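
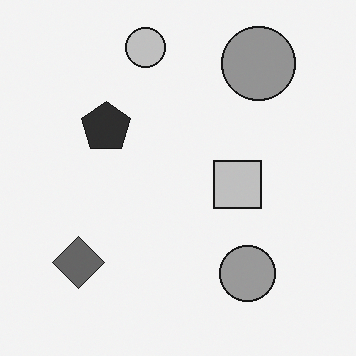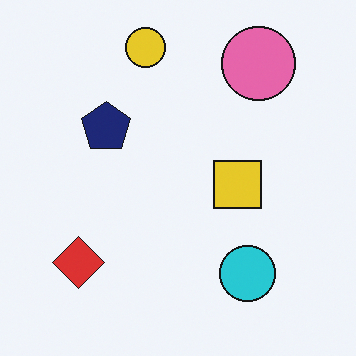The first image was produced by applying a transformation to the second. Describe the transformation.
The transformation is: converted to grayscale.

All color is removed — every shape is now a shade of grey.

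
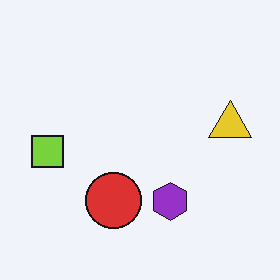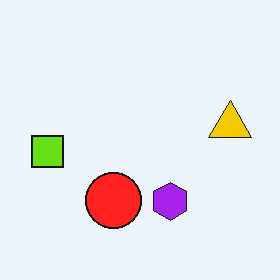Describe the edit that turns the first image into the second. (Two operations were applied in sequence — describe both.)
The transformation is: slightly oversaturated, then JPEG-compressed with visible artifacts.

All colors are more vivid — a global saturation change. Blocky 8×8 compression artifacts appear around shape edges and the flat background shows ringing — characteristic JPEG degradation.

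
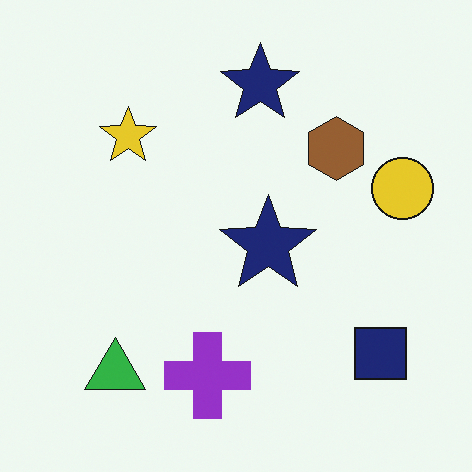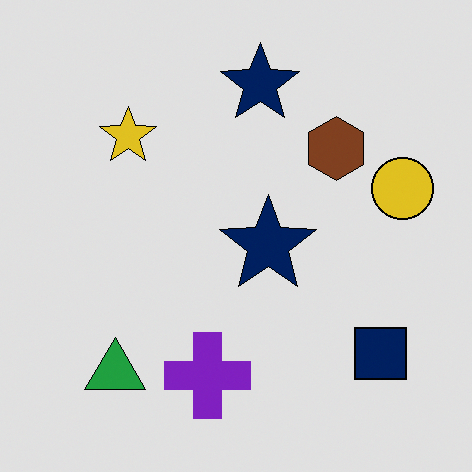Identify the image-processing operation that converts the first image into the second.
The transformation is: posterized to a reduced palette.

Each flat color has snapped to a coarser quantized level — most visibly, the near-white background has dropped to a flat grey.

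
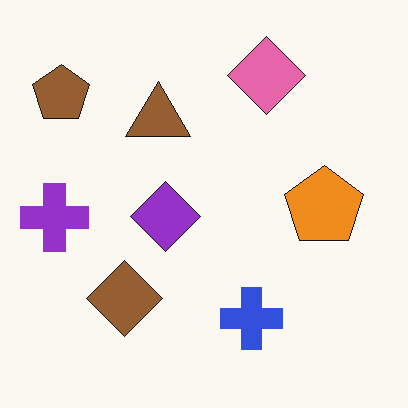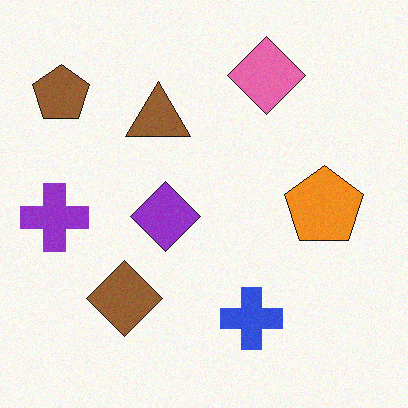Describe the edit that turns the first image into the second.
The image was degraded with a light layer of grain.

Random speckle covers the whole image, including the flat background.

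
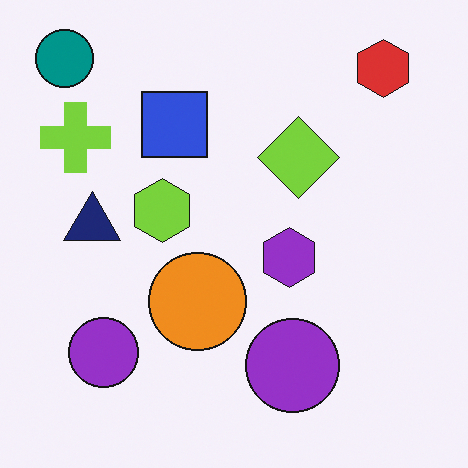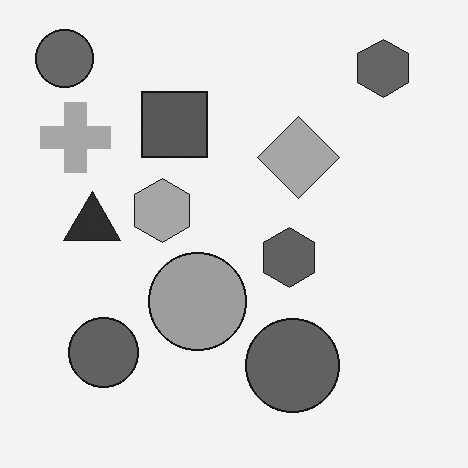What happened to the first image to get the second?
This is the original image converted to grayscale.

All color is removed — every shape is now a shade of grey.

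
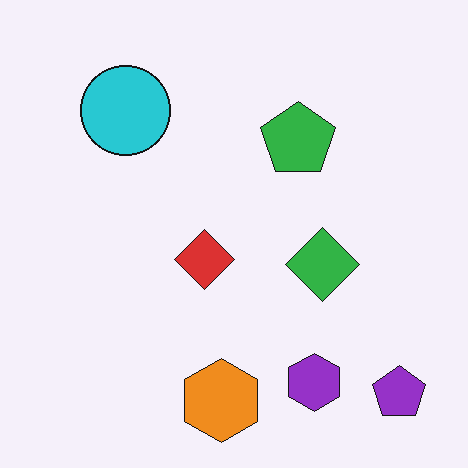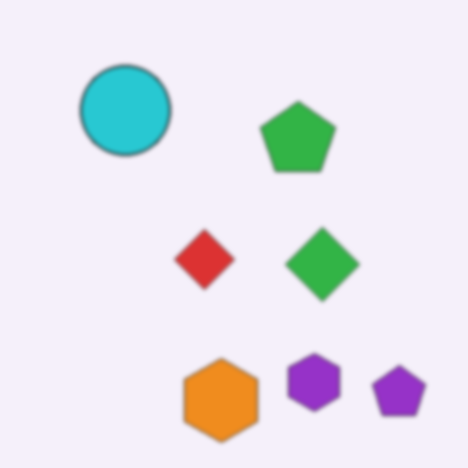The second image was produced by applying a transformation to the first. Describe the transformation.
The transformation is: given a subtle gaussian blur.

Shape edges and outlines are uniformly softened across the whole image.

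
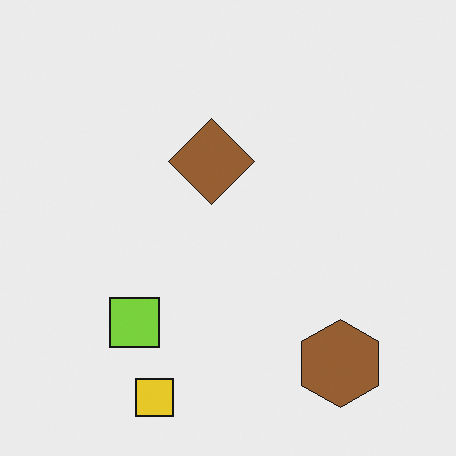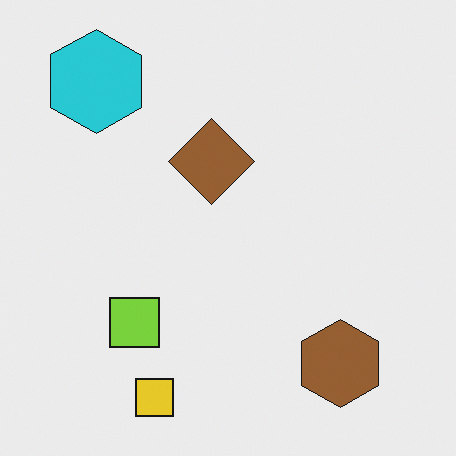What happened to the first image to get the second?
This is the original image overlaid with an additional cyan hexagon.

A cyan hexagon appears in the second image that is absent from the first.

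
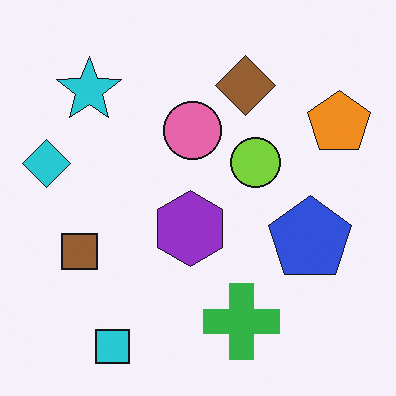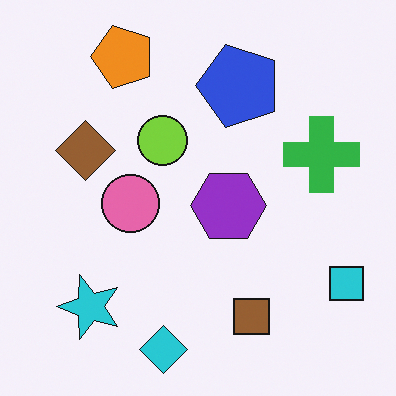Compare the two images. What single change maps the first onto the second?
The transformation is: rotated 90° counter-clockwise.

The cyan square sits in the bottom-left of the first image and the bottom-right of the second — consistent with a whole-image 90° counter-clockwise rotation.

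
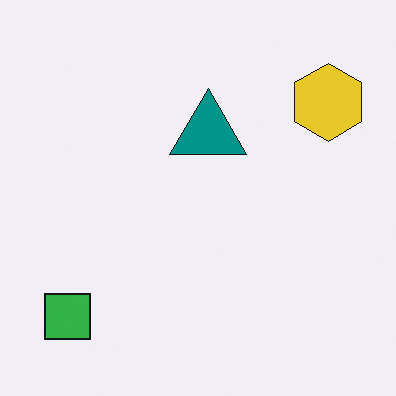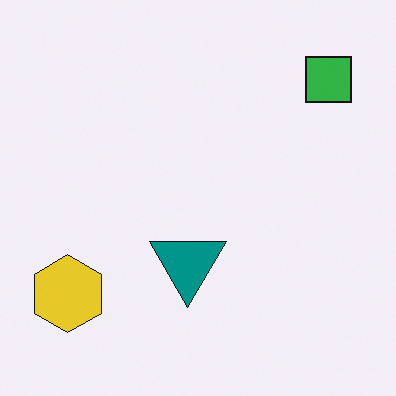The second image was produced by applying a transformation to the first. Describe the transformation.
It was rotated 180°.

The green square sits in the bottom-left of the first image and the top-right of the second — consistent with a whole-image 180° rotation.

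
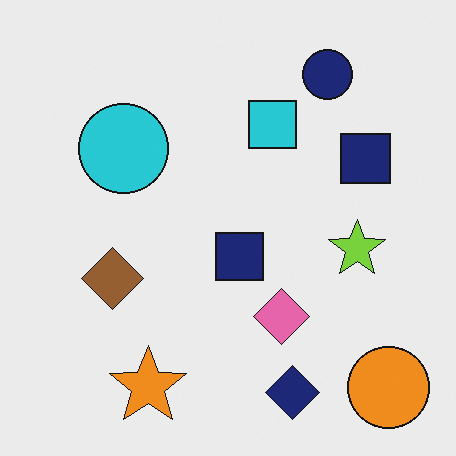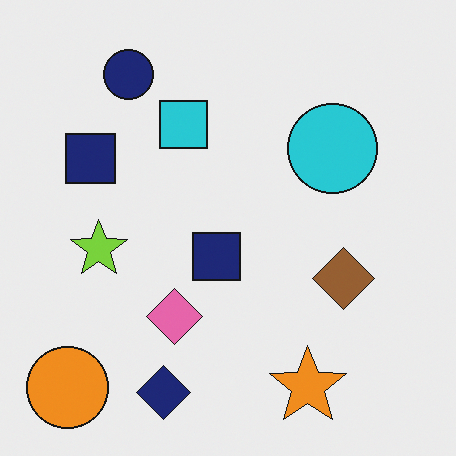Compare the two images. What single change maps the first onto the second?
The transformation is: flipped horizontally (left ↔ right).

The orange circle is in the bottom-right of the first image and the bottom-left of the second — shapes on opposite sides of the vertical midline have swapped in a mirror flip.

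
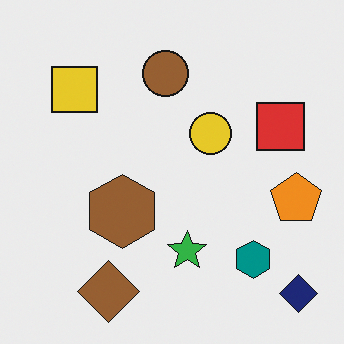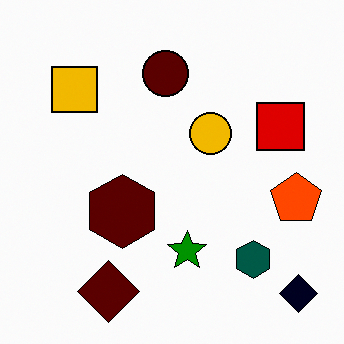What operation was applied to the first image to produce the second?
The second image is the first boosted in contrast.

Tones are pushed away from mid-grey across the whole image — a global contrast change.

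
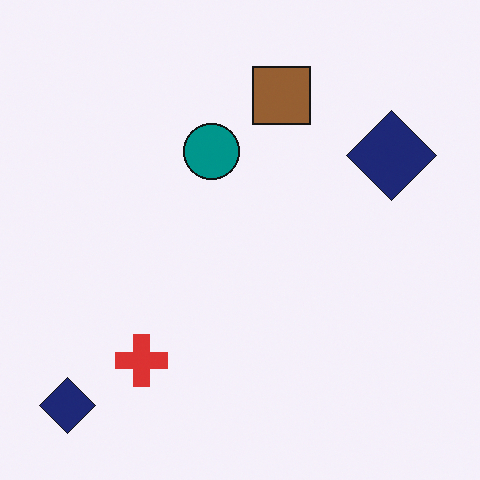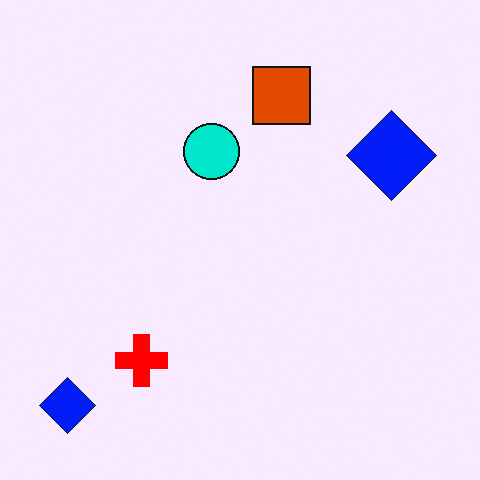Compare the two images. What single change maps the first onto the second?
Made much more vivid (saturation change).

All colors are more vivid — a global saturation change.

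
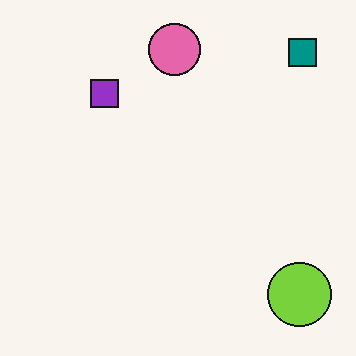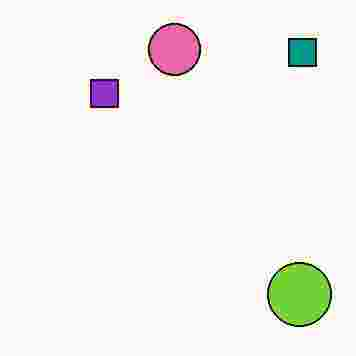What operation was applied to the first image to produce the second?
The image was degraded with heavy JPEG compression.

Blocky 8×8 compression artifacts appear around shape edges and the flat background shows ringing — characteristic JPEG degradation.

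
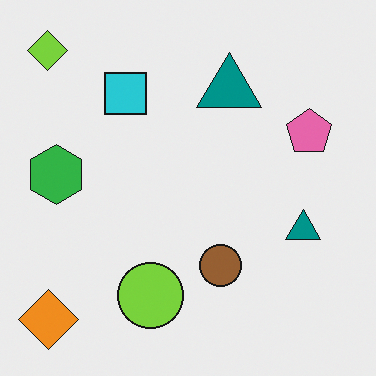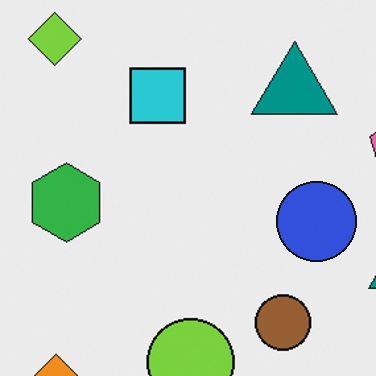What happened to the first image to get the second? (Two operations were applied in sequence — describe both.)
It was cropped slightly and scaled back up, then overlaid with an additional blue circle.

The visible shapes are larger and the field of view is narrower; shapes near the original edges may be partly or wholly outside the frame — a crop-and-rescale. A blue circle appears in the second image that is absent from the first.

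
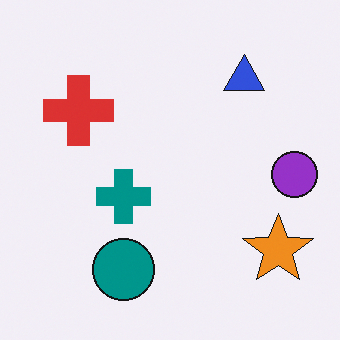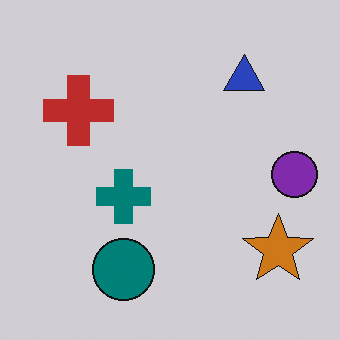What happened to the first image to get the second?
This is the original image slightly darkened.

Every pixel — background and shapes alike — is uniformly darkened.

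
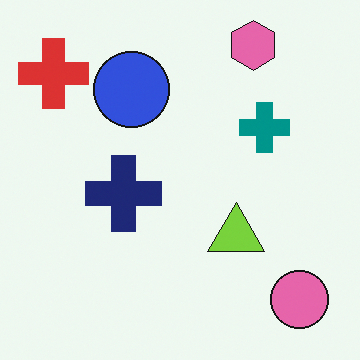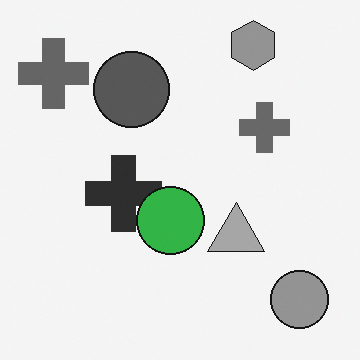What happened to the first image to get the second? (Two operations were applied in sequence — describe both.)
This is the original image converted to grayscale, then overlaid with an additional green circle.

All color is removed — every shape is now a shade of grey. A green circle appears in the second image that is absent from the first.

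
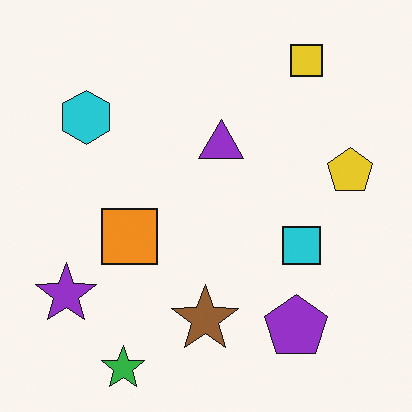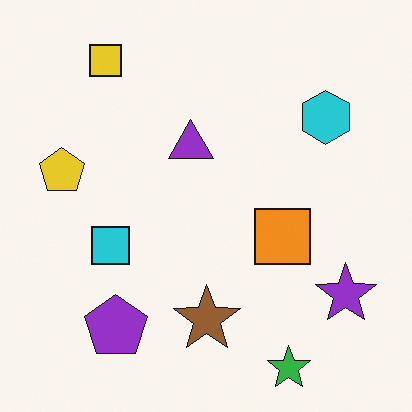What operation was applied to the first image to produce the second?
Flipped horizontally (left ↔ right).

The yellow pentagon is in the right of the first image and the left of the second — shapes on opposite sides of the vertical midline have swapped in a mirror flip.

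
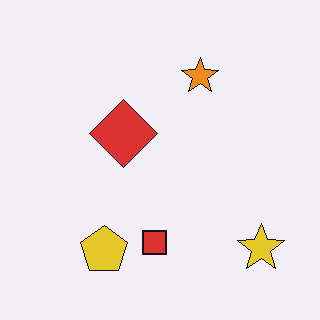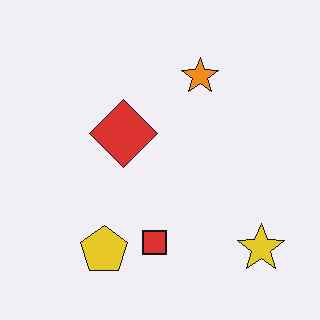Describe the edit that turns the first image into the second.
The image was JPEG-compressed with visible artifacts.

Blocky 8×8 compression artifacts appear around shape edges and the flat background shows ringing — characteristic JPEG degradation.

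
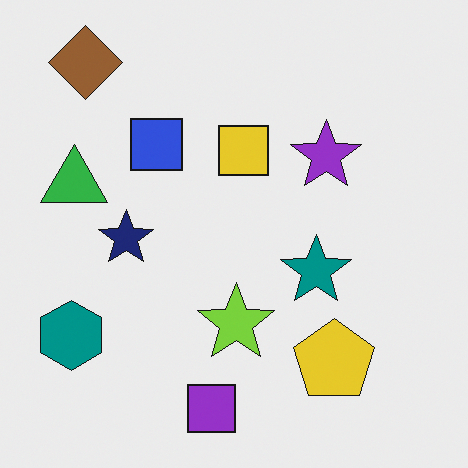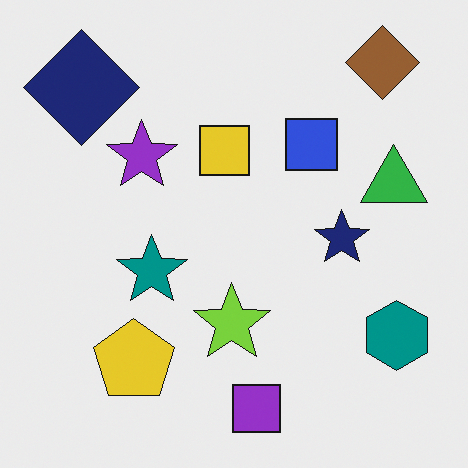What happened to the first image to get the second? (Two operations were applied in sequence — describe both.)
The transformation is: flipped horizontally (left ↔ right), then overlaid with an additional navy diamond.

The teal hexagon is in the bottom-left of the first image and the bottom-right of the second — shapes on opposite sides of the vertical midline have swapped in a mirror flip. A navy diamond appears in the second image that is absent from the first.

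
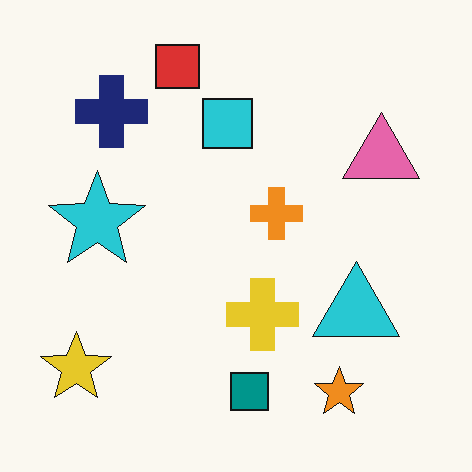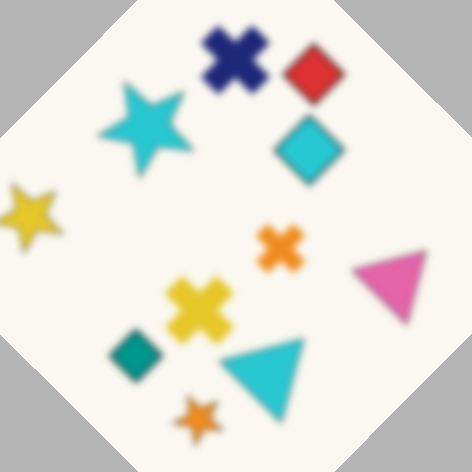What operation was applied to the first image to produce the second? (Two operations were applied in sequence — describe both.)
It was moderately blurred, then rotated clockwise by a large amount — several tens of degrees.

Shape edges and outlines are uniformly softened across the whole image. Every shape is tilted by the same angle and the image corners show triangular fill wedges — a whole-image rotation by a non-right angle.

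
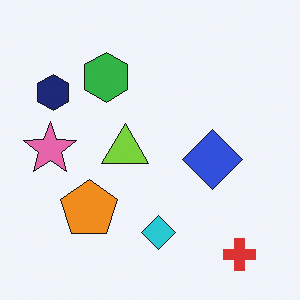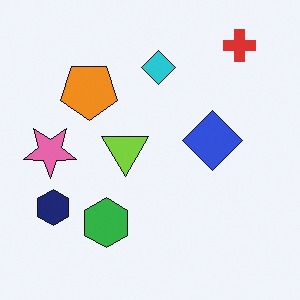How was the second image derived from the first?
This is the original image flipped vertically (top ↔ bottom).

The red cross is in the bottom-right of the first image and the top-right of the second — shapes on opposite sides of the horizontal midline have swapped in a mirror flip.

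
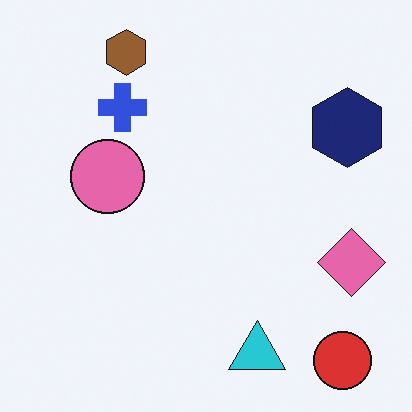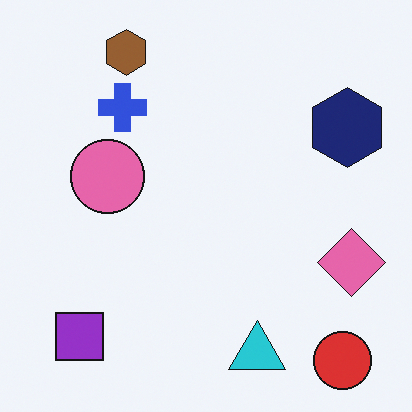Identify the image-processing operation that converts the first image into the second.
The transformation is: overlaid with an additional purple square.

A purple square appears in the second image that is absent from the first.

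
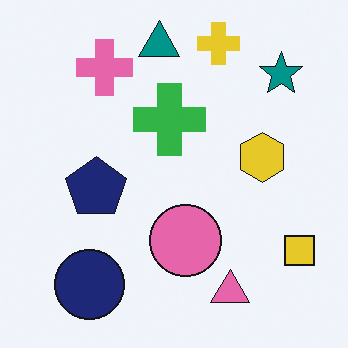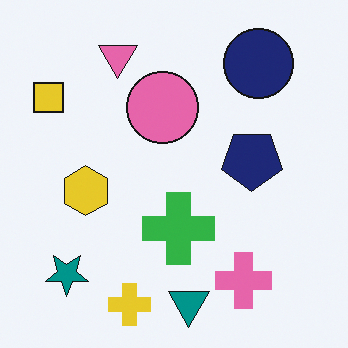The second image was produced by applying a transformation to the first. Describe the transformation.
The second image is the first rotated 180°.

The teal star sits in the top-right of the first image and the bottom-left of the second — consistent with a whole-image 180° rotation.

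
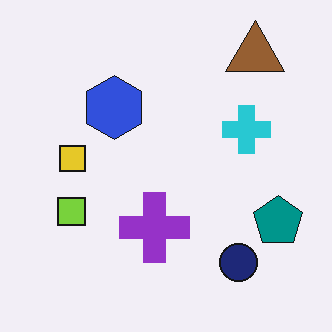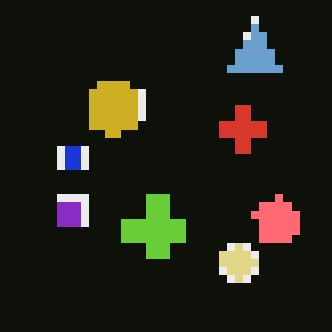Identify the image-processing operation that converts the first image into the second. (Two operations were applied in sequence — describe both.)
The second image is the first color-inverted (negative), then moderately pixelated.

The light background has become dark and every shape's color is its complement — a photographic negative. Shapes are reduced to large square blocks; fine edges and outlines are lost — a downscale-then-upscale (mosaic) effect.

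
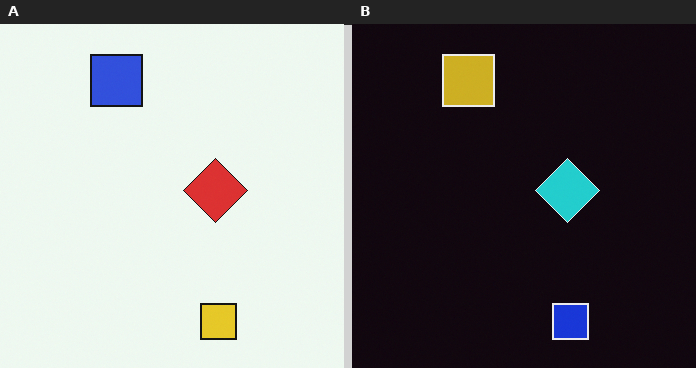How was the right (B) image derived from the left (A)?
It was color-inverted (negative).

The light background has become dark and every shape's color is its complement — a photographic negative.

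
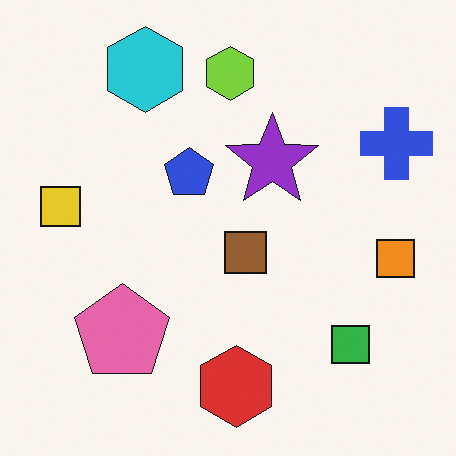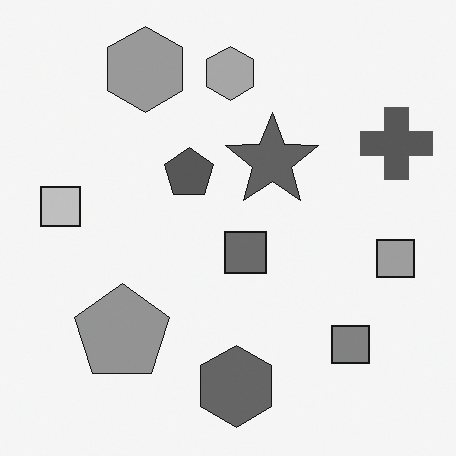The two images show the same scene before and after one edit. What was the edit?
Converted to grayscale.

All color is removed — every shape is now a shade of grey.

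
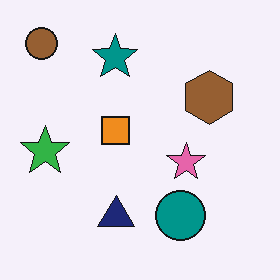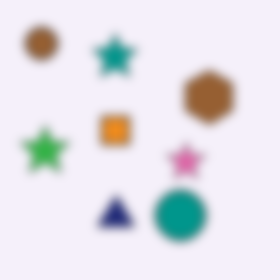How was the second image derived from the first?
It was strongly gaussian-blurred.

Shape edges and outlines are uniformly softened across the whole image.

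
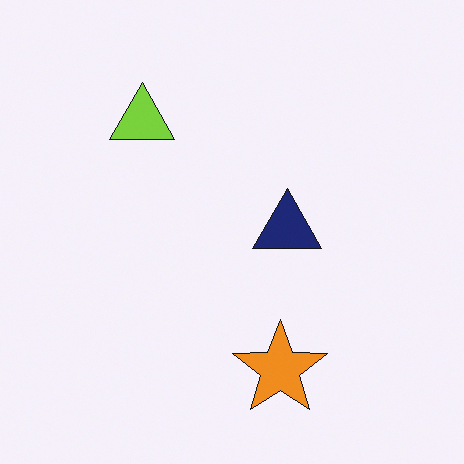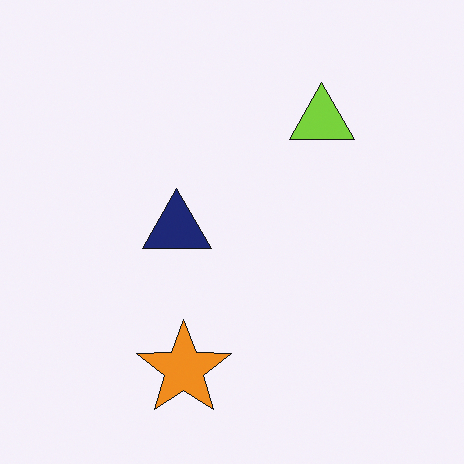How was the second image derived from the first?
The image was flipped horizontally (left ↔ right).

The lime triangle is in the top-left of the first image and the top-right of the second — shapes on opposite sides of the vertical midline have swapped in a mirror flip.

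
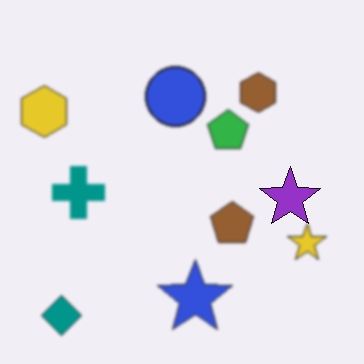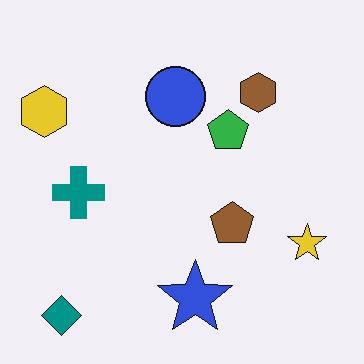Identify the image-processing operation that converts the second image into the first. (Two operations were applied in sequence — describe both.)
The first image is the second slightly softened, then overlaid with an additional purple star.

Shape edges and outlines are uniformly softened across the whole image. A purple star appears in the first image that is absent from the second.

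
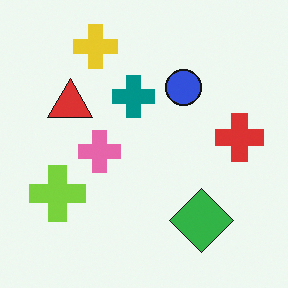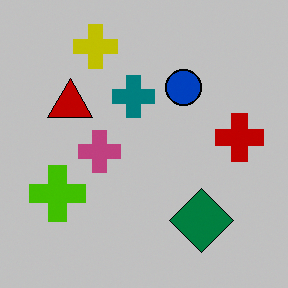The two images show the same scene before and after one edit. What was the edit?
Aggressively posterized.

Each flat color has snapped to a coarser quantized level — most visibly, the near-white background has dropped to a flat grey.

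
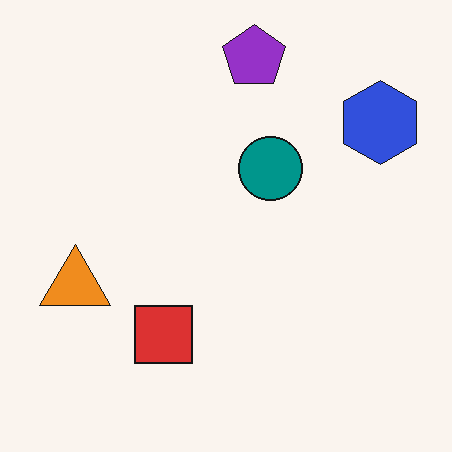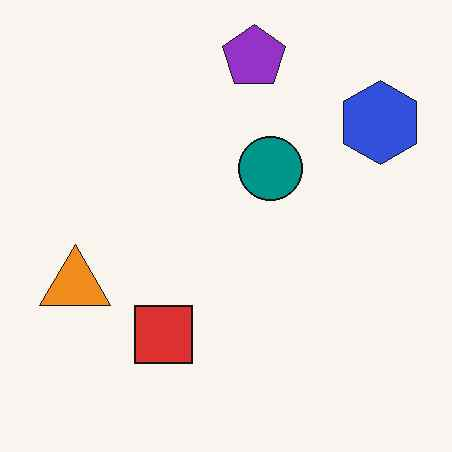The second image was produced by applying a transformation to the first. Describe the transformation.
It was JPEG-compressed with visible artifacts.

Blocky 8×8 compression artifacts appear around shape edges and the flat background shows ringing — characteristic JPEG degradation.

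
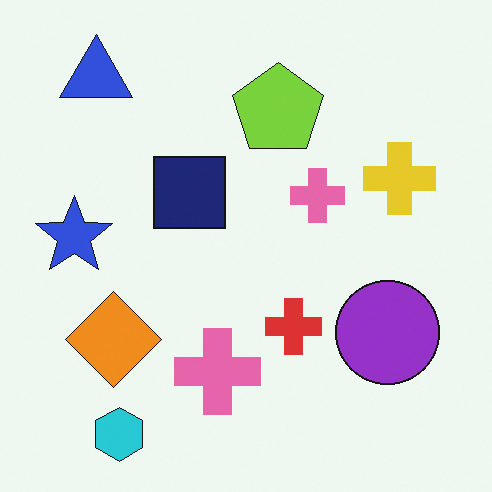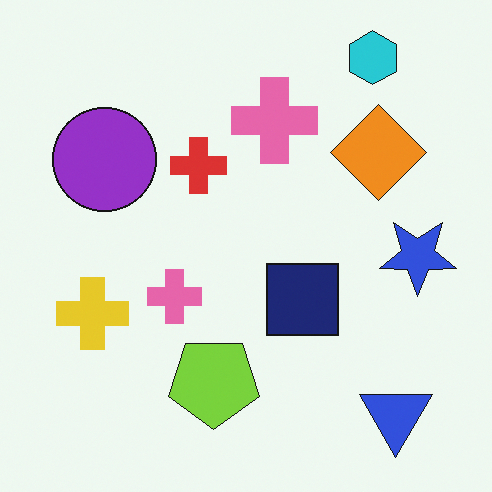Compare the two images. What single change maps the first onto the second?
Rotated 180°.

The cyan hexagon sits in the bottom-left of the first image and the top-right of the second — consistent with a whole-image 180° rotation.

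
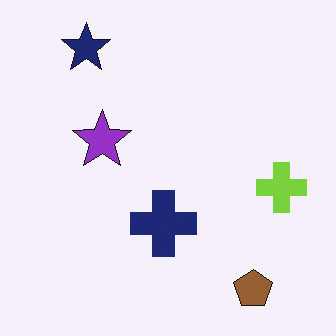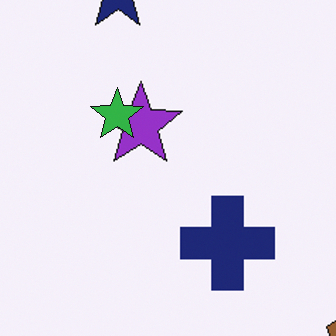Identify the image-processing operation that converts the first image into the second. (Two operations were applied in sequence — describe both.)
Cropped slightly and scaled back up, then overlaid with an additional green star.

The visible shapes are larger and the field of view is narrower; shapes near the original edges may be partly or wholly outside the frame — a crop-and-rescale. A green star appears in the second image that is absent from the first.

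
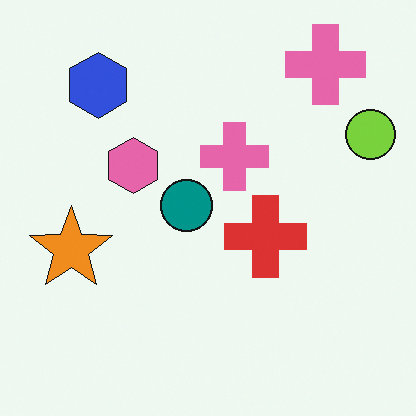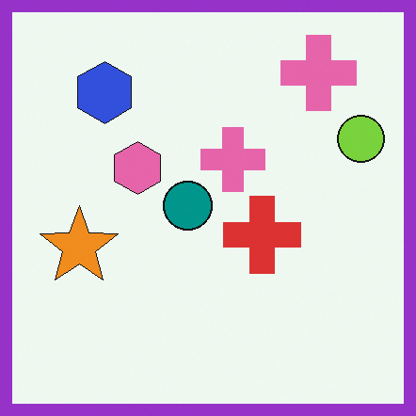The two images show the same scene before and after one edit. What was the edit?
The transformation is: framed with a purple border.

A solid purple frame runs around the edge of the second image, with the content slightly shrunk inside it.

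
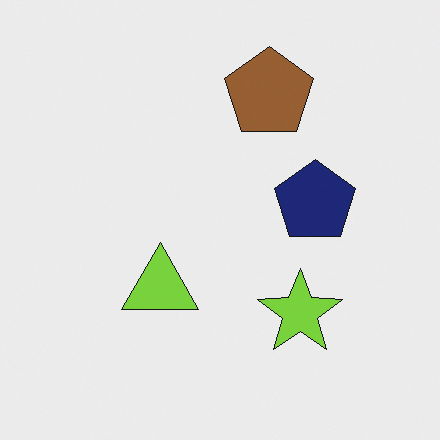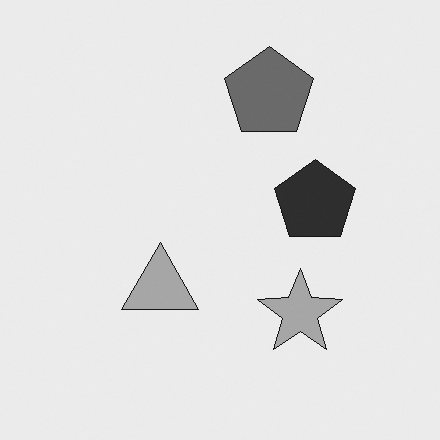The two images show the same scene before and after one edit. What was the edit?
The second image is the first converted to grayscale.

All color is removed — every shape is now a shade of grey.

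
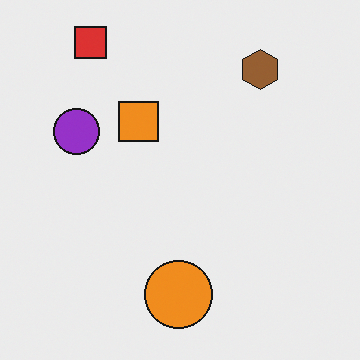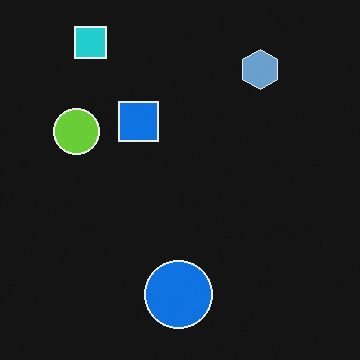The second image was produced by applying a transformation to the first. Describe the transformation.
This is the original image color-inverted (negative).

The light background has become dark and every shape's color is its complement — a photographic negative.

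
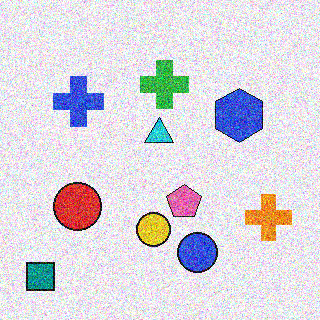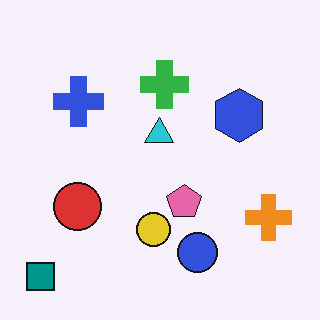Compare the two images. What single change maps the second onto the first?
This is the original image degraded with strong gaussian noise.

Random speckle covers the whole image, including the flat background.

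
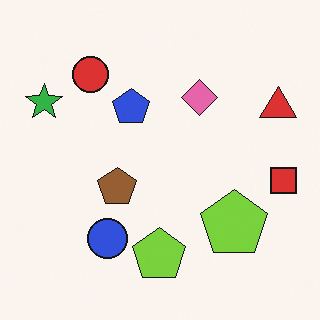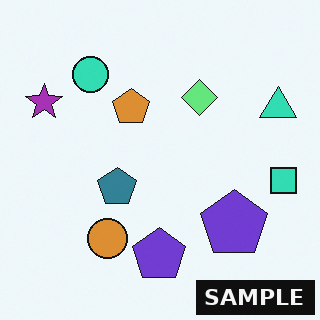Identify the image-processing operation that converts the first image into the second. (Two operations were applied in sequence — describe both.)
The second image is the first hue-shifted through roughly half the color wheel, then watermarked with the text "SAMPLE" in the lower-right corner.

Every shape's color has rotated by the same amount around the hue wheel — a uniform hue shift. A dark label reading "SAMPLE" appears in the lower-right corner.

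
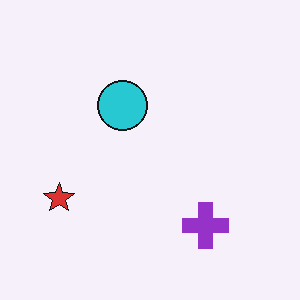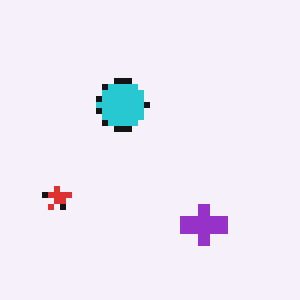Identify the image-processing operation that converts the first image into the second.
This is the original image moderately pixelated.

Shapes are reduced to large square blocks; fine edges and outlines are lost — a downscale-then-upscale (mosaic) effect.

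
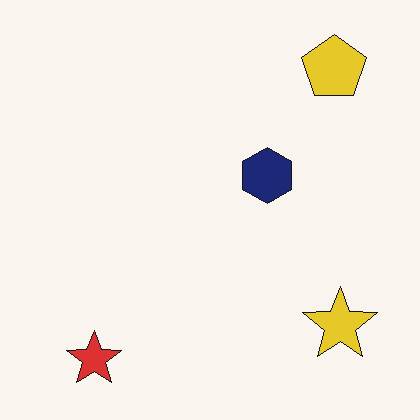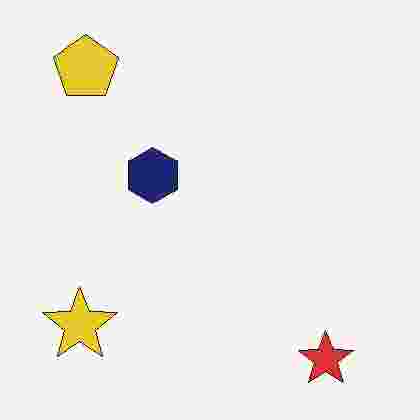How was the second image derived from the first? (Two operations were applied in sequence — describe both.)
The transformation is: degraded with heavy JPEG compression, then flipped horizontally (left ↔ right).

Blocky 8×8 compression artifacts appear around shape edges and the flat background shows ringing — characteristic JPEG degradation. The yellow star is in the bottom-right of the first image and the bottom-left of the second — shapes on opposite sides of the vertical midline have swapped in a mirror flip.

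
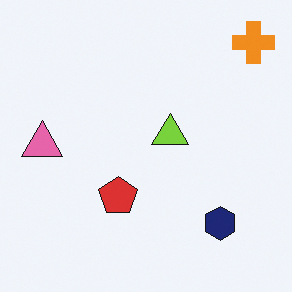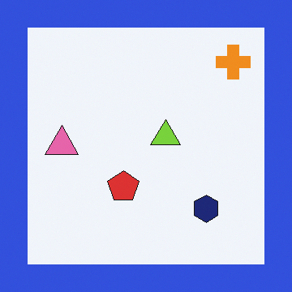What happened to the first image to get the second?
It was framed with a blue border.

A solid blue frame runs around the edge of the second image, with the content slightly shrunk inside it.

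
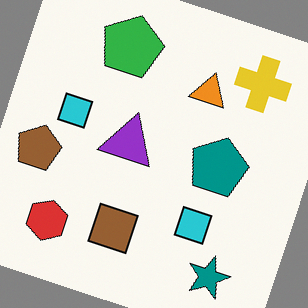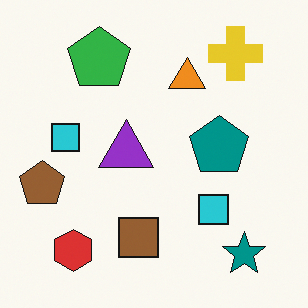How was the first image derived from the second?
Rotated clockwise by a moderate amount.

Every shape is tilted by the same angle and the image corners show triangular fill wedges — a whole-image rotation by a non-right angle.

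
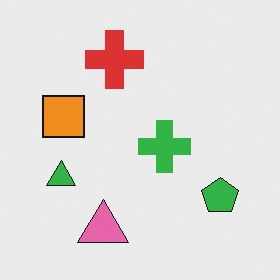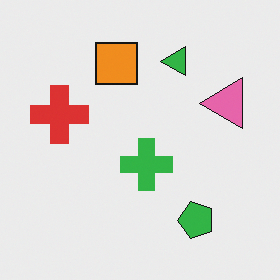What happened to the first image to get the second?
It was transposed (reflected across the top-left ↔ bottom-right diagonal).

Shapes have swapped their row and column positions — what was in the top-right is now in the bottom-left — a diagonal reflection.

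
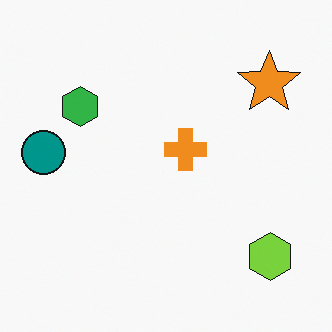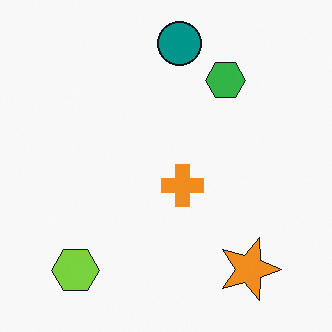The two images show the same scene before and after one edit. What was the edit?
This is the original image rotated 90° clockwise.

The lime hexagon sits in the bottom-right of the first image and the bottom-left of the second — consistent with a whole-image 90° clockwise rotation.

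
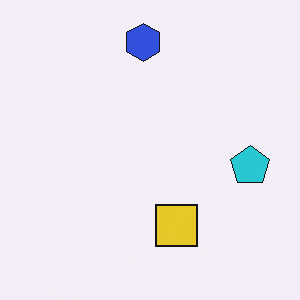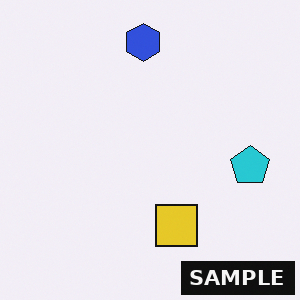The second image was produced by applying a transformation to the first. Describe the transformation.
It was watermarked with the text "SAMPLE" in the lower-right corner.

A dark label reading "SAMPLE" appears in the lower-right corner.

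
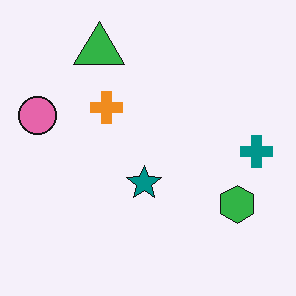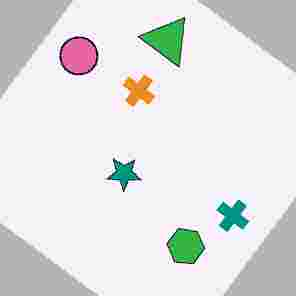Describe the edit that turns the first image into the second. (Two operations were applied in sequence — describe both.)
The transformation is: rotated clockwise by a large amount — several tens of degrees, then heavily JPEG-compressed with obvious blocking artifacts.

Every shape is tilted by the same angle and the image corners show triangular fill wedges — a whole-image rotation by a non-right angle. Blocky 8×8 compression artifacts appear around shape edges and the flat background shows ringing — characteristic JPEG degradation.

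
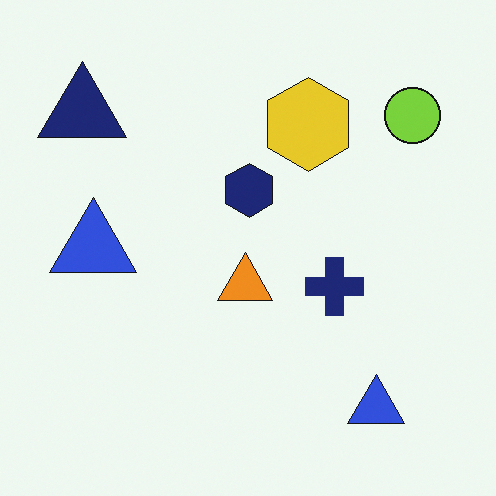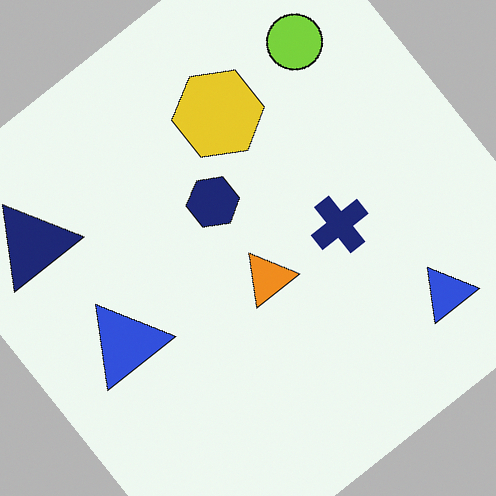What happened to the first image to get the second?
The transformation is: rotated counter-clockwise by a large amount — several tens of degrees.

Every shape is tilted by the same angle and the image corners show triangular fill wedges — a whole-image rotation by a non-right angle.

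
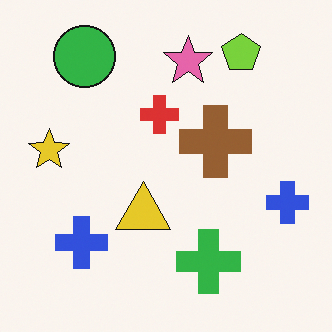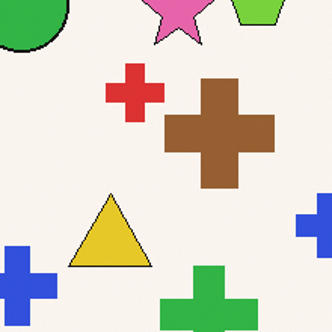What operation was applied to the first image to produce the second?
Cropped to a modestly smaller region and rescaled.

The visible shapes are larger and the field of view is narrower; shapes near the original edges may be partly or wholly outside the frame — a crop-and-rescale.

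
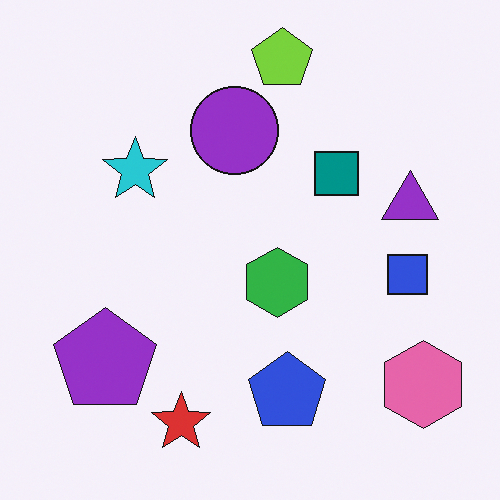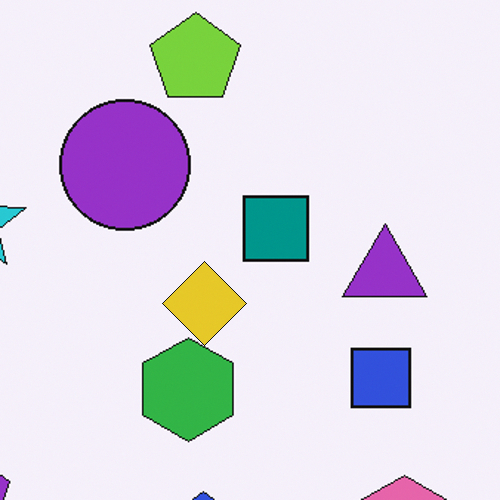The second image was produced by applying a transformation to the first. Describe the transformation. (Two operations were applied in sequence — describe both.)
This is the original image cropped to a modestly smaller region and rescaled, then overlaid with an additional yellow diamond.

The visible shapes are larger and the field of view is narrower; shapes near the original edges may be partly or wholly outside the frame — a crop-and-rescale. A yellow diamond appears in the second image that is absent from the first.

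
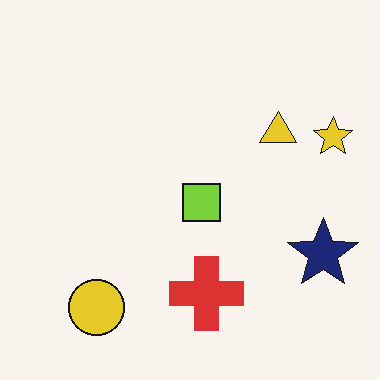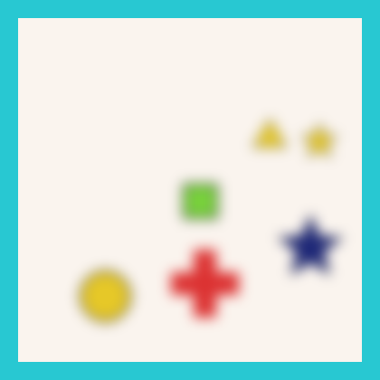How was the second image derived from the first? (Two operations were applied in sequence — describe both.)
Heavily blurred, then framed with a cyan border.

Shape edges and outlines are uniformly softened across the whole image. A solid cyan frame runs around the edge of the second image, with the content slightly shrunk inside it.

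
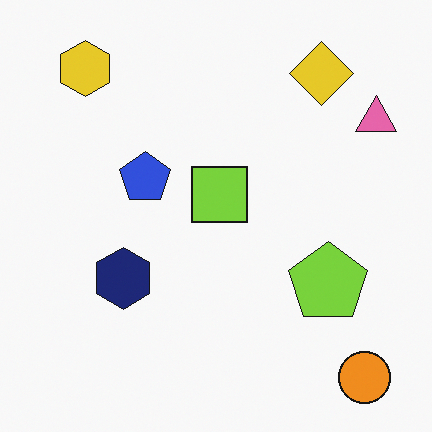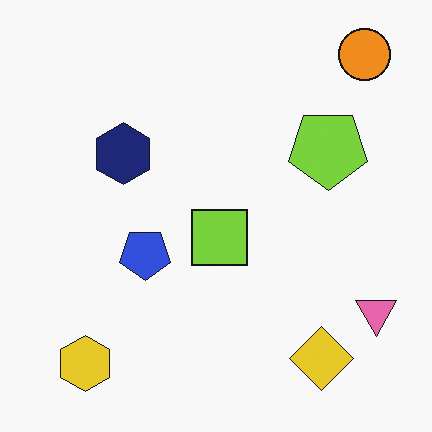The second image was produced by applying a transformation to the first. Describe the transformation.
Flipped vertically (top ↔ bottom).

The orange circle is in the bottom-right of the first image and the top-right of the second — shapes on opposite sides of the horizontal midline have swapped in a mirror flip.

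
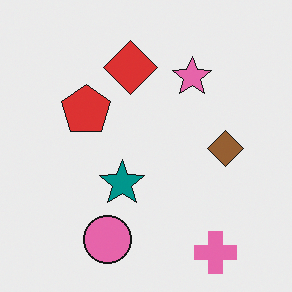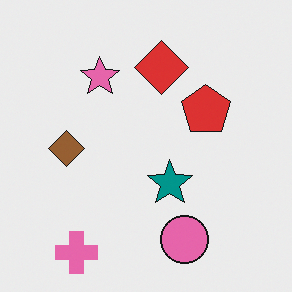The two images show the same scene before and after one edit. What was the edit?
The image was flipped horizontally (left ↔ right).

The brown diamond is in the right of the first image and the left of the second — shapes on opposite sides of the vertical midline have swapped in a mirror flip.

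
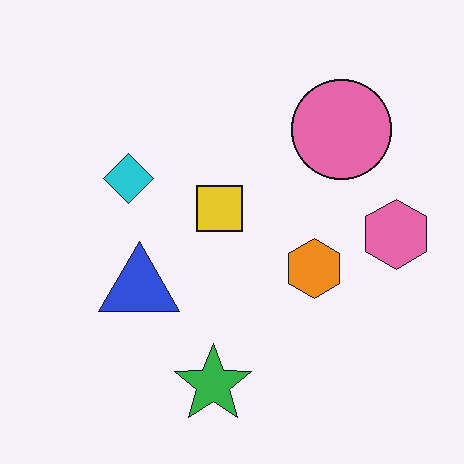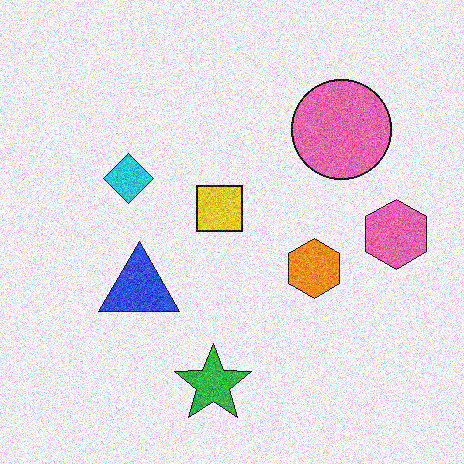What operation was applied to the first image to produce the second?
This is the original image degraded with strong gaussian noise.

Random speckle covers the whole image, including the flat background.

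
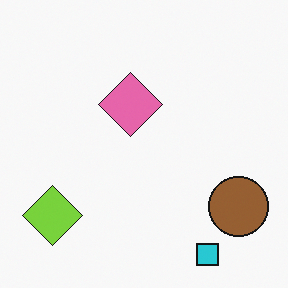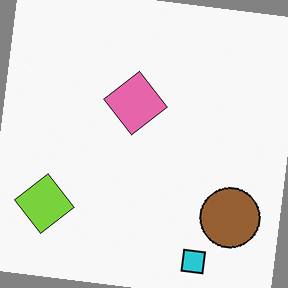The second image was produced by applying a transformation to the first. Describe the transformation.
The transformation is: rotated clockwise by a few degrees.

Every shape is tilted by the same angle and the image corners show triangular fill wedges — a whole-image rotation by a non-right angle.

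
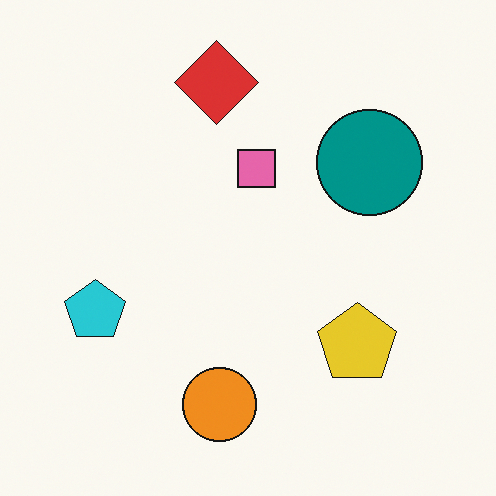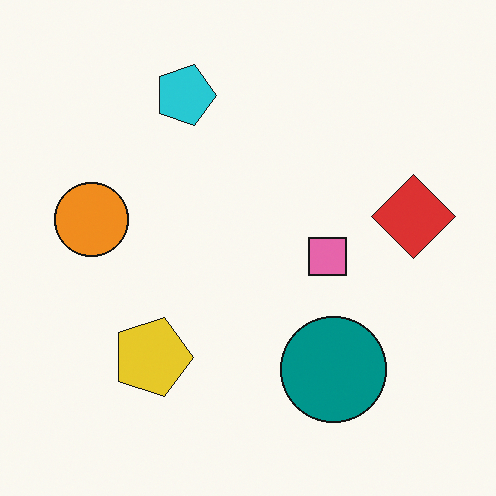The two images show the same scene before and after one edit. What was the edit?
It was rotated 90° clockwise.

The red diamond sits in the top of the first image and the right of the second — consistent with a whole-image 90° clockwise rotation.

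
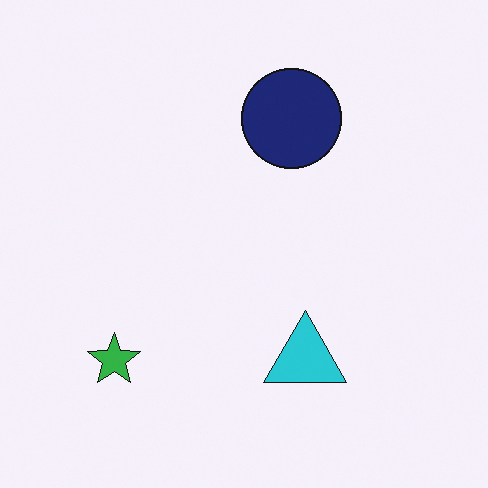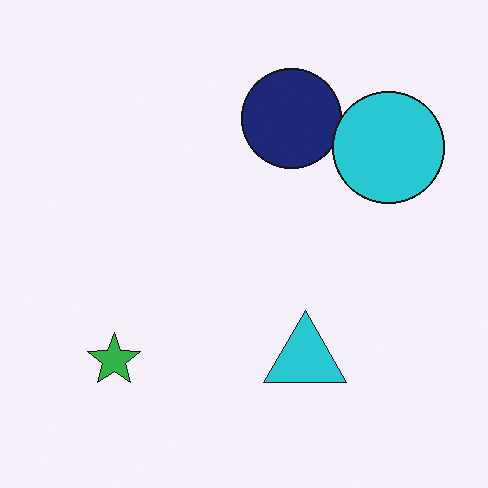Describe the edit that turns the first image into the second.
This is the original image overlaid with an additional cyan circle.

A cyan circle appears in the second image that is absent from the first.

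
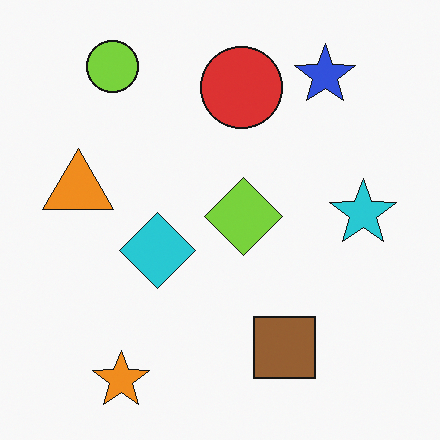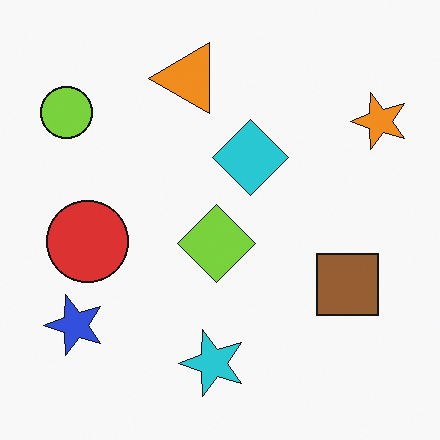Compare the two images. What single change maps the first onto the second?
This is the original image transposed (reflected across the top-left ↔ bottom-right diagonal).

Shapes have swapped their row and column positions — what was in the top-right is now in the bottom-left — a diagonal reflection.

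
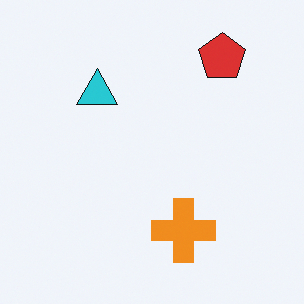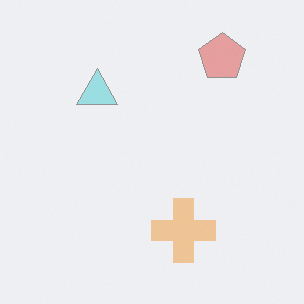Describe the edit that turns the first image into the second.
It was washed out (contrast reduced).

Tones are pushed toward mid-grey across the whole image — a global contrast change.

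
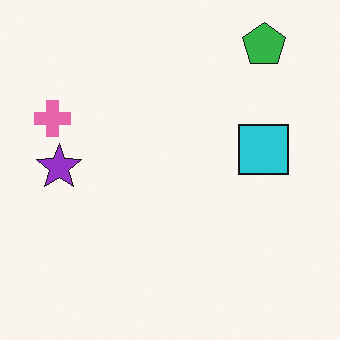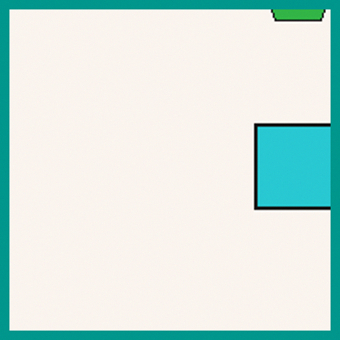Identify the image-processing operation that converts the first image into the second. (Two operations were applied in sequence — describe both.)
The image was cropped to a noticeably smaller region and rescaled, then framed with a teal border.

The visible shapes are larger and the field of view is narrower; shapes near the original edges may be partly or wholly outside the frame — a crop-and-rescale. A solid teal frame runs around the edge of the second image, with the content slightly shrunk inside it.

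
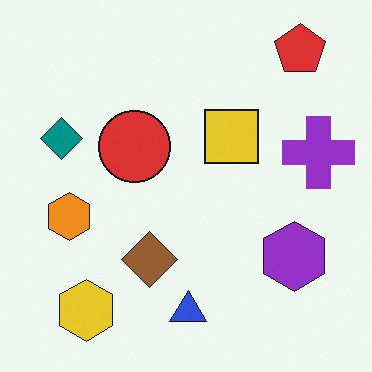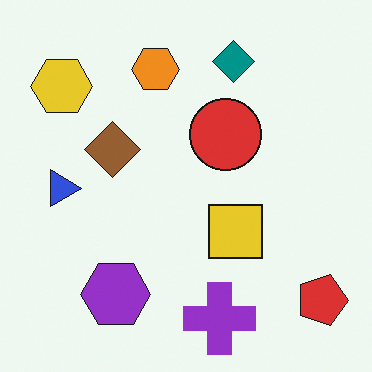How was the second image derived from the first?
The transformation is: rotated 90° clockwise.

The red pentagon sits in the top-right of the first image and the bottom-right of the second — consistent with a whole-image 90° clockwise rotation.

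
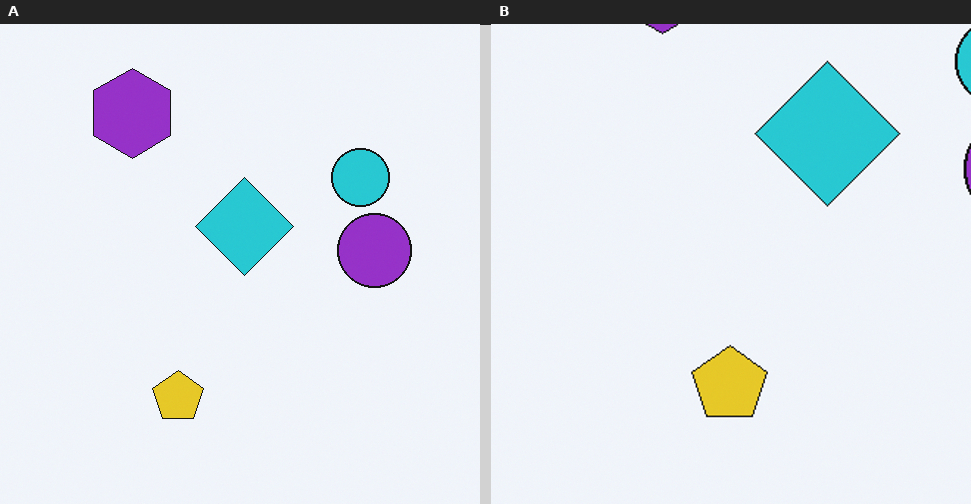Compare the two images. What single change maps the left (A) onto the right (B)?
It was cropped to a modestly smaller region and rescaled.

The visible shapes are larger and the field of view is narrower; shapes near the original edges may be partly or wholly outside the frame — a crop-and-rescale.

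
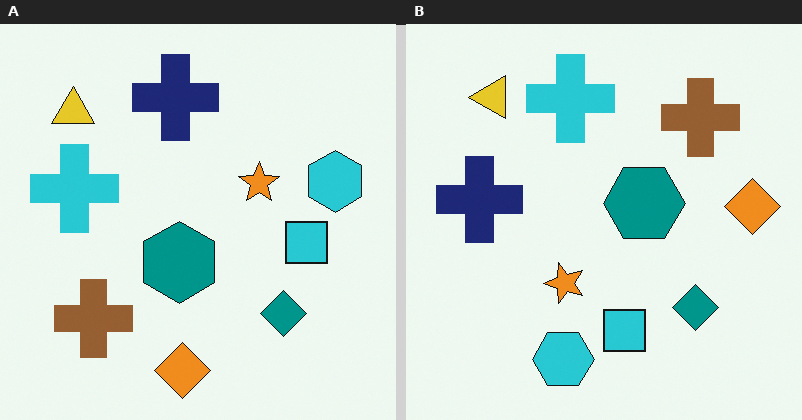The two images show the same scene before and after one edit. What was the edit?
Transposed (reflected across the top-left ↔ bottom-right diagonal).

Shapes have swapped their row and column positions — what was in the top-right is now in the bottom-left — a diagonal reflection.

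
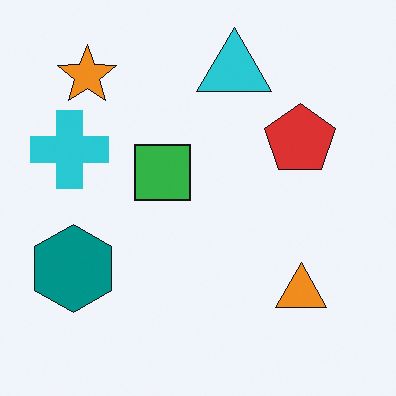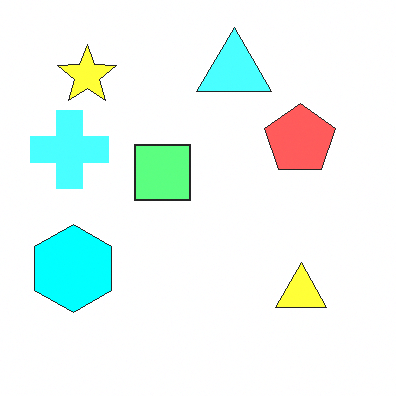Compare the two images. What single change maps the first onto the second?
Brightened a lot.

Every pixel — background and shapes alike — is uniformly brightened.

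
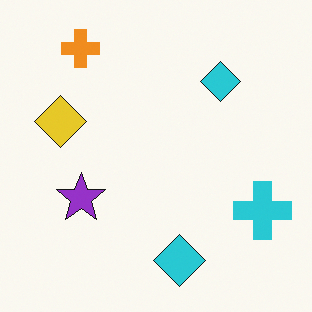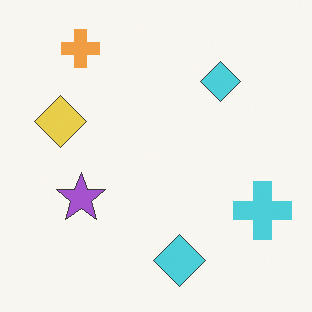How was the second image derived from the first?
This is the original image given slightly reduced contrast.

Tones are pushed toward mid-grey across the whole image — a global contrast change.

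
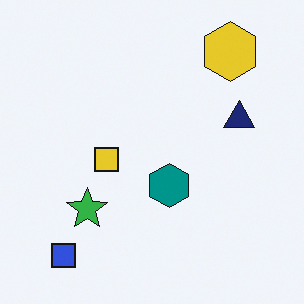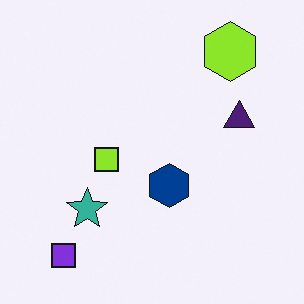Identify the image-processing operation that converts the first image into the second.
This is the original image hue-shifted slightly.

Every shape's color has rotated by the same amount around the hue wheel — a uniform hue shift.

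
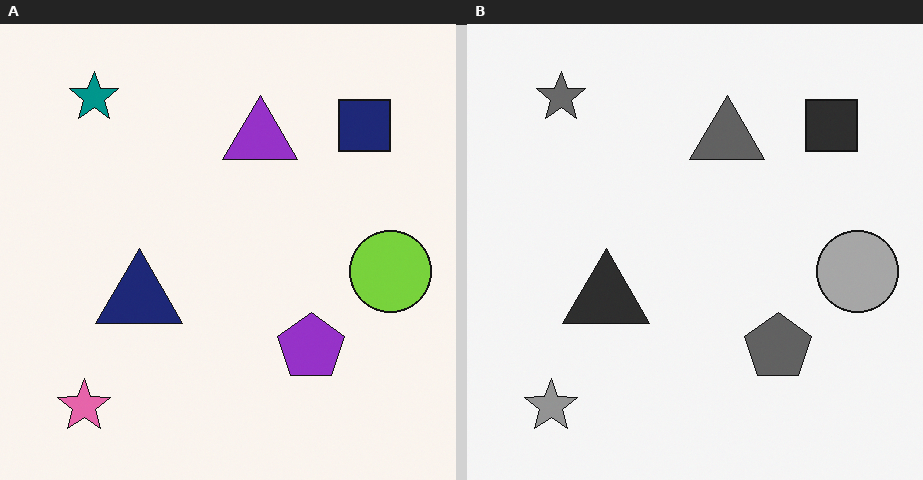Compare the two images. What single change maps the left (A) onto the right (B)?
The transformation is: converted to grayscale.

All color is removed — every shape is now a shade of grey.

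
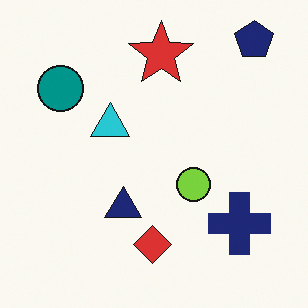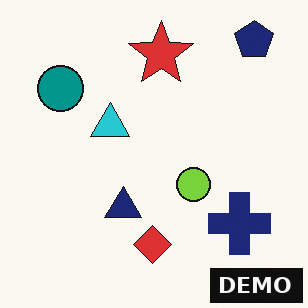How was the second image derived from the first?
It was watermarked with the text "DEMO" in the lower-right corner.

A dark label reading "DEMO" appears in the lower-right corner.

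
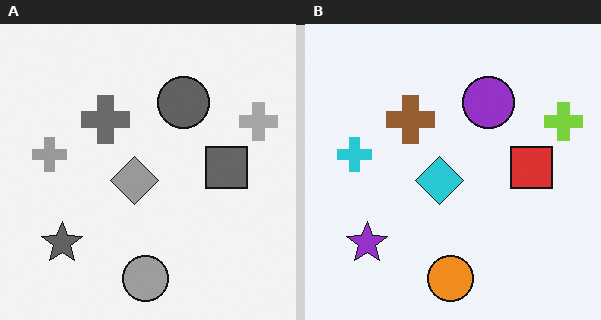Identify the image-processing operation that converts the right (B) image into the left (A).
The image was converted to grayscale.

All color is removed — every shape is now a shade of grey.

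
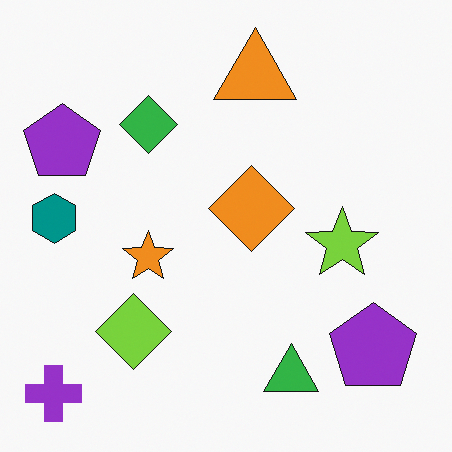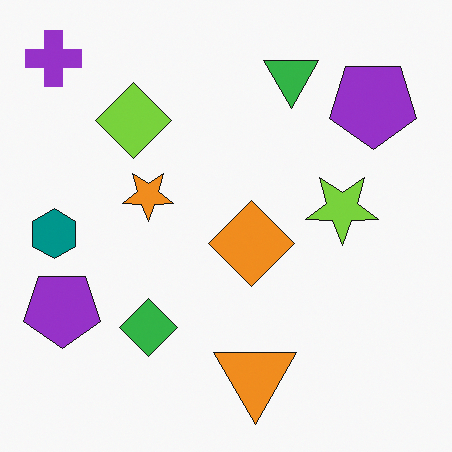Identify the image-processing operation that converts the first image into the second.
It was flipped vertically (top ↔ bottom).

The purple cross is in the bottom-left of the first image and the top-left of the second — shapes on opposite sides of the horizontal midline have swapped in a mirror flip.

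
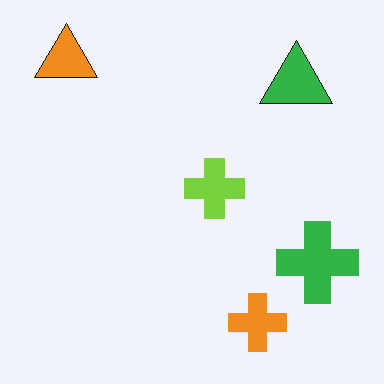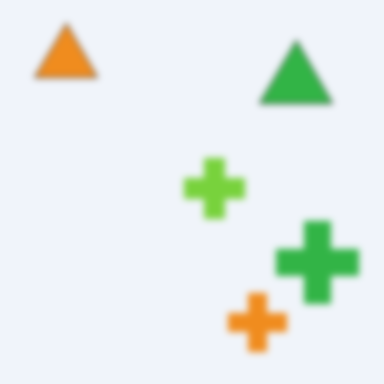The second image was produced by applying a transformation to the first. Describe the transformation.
This is the original image moderately blurred.

Shape edges and outlines are uniformly softened across the whole image.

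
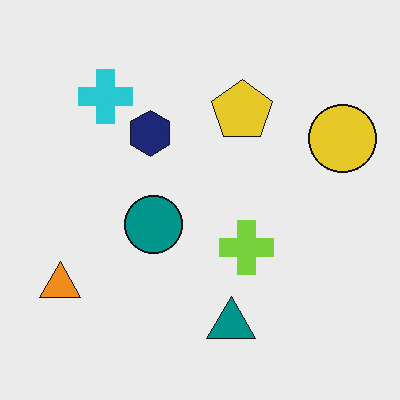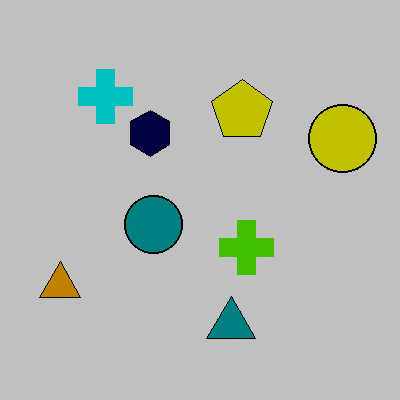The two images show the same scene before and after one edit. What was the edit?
It was heavily posterized to just a handful of flat colors.

Each flat color has snapped to a coarser quantized level — most visibly, the near-white background has dropped to a flat grey.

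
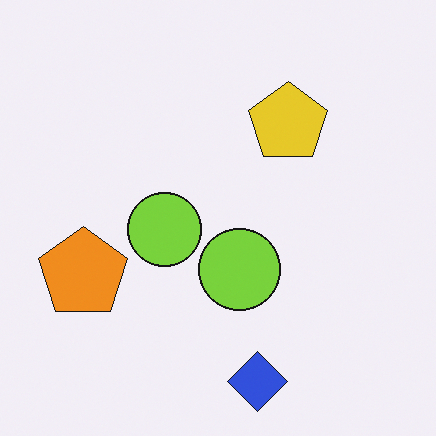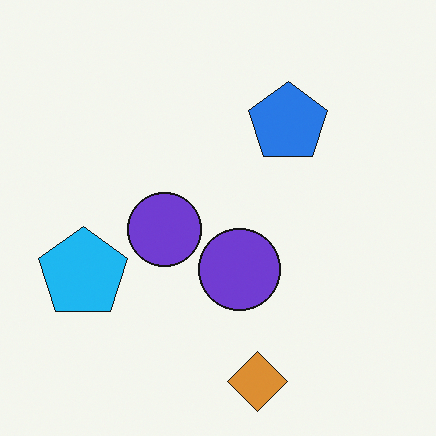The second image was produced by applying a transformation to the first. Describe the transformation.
The second image is the first hue-shifted by a large amount.

Every shape's color has rotated by the same amount around the hue wheel — a uniform hue shift.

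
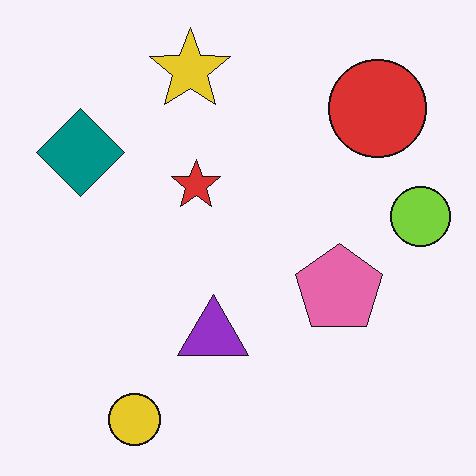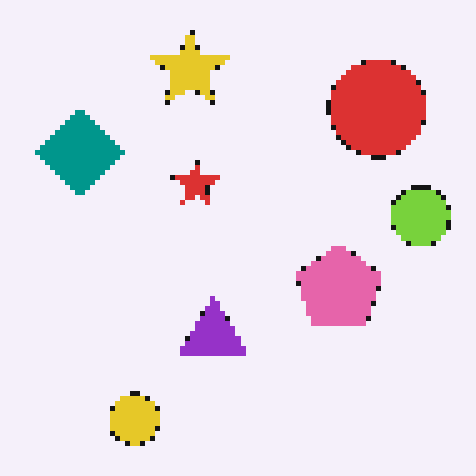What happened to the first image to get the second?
The second image is the first lightly pixelated (a mild mosaic effect).

Shapes are reduced to large square blocks; fine edges and outlines are lost — a downscale-then-upscale (mosaic) effect.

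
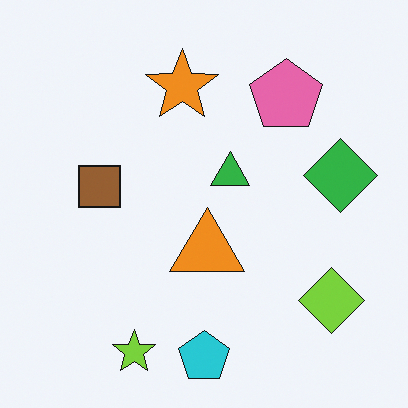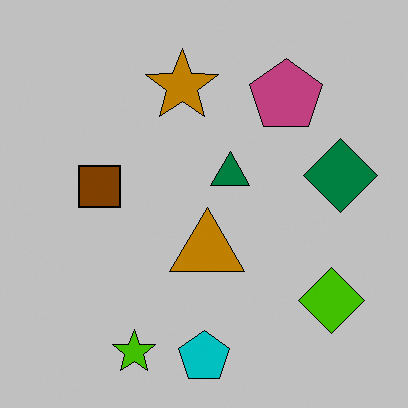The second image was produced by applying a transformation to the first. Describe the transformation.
Heavily posterized to just a handful of flat colors.

Each flat color has snapped to a coarser quantized level — most visibly, the near-white background has dropped to a flat grey.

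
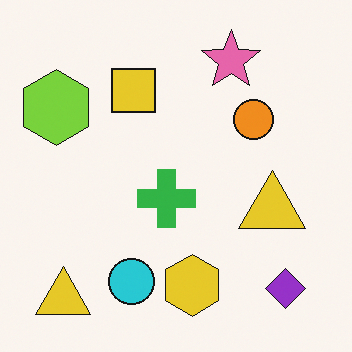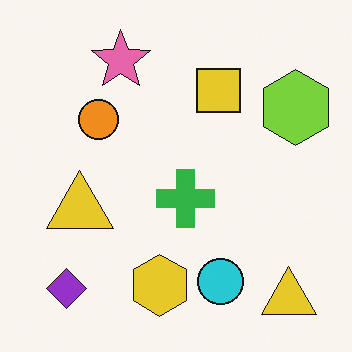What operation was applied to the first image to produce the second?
This is the original image flipped horizontally (left ↔ right).

The lime hexagon is in the top-left of the first image and the top-right of the second — shapes on opposite sides of the vertical midline have swapped in a mirror flip.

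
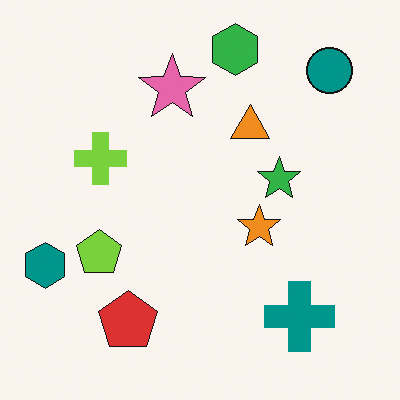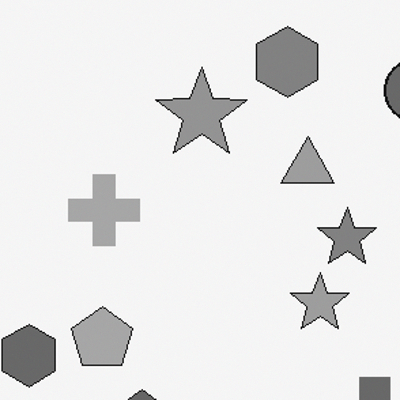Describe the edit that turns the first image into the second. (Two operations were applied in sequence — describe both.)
The second image is the first cropped to a modestly smaller region and rescaled, then converted to grayscale.

The visible shapes are larger and the field of view is narrower; shapes near the original edges may be partly or wholly outside the frame — a crop-and-rescale. All color is removed — every shape is now a shade of grey.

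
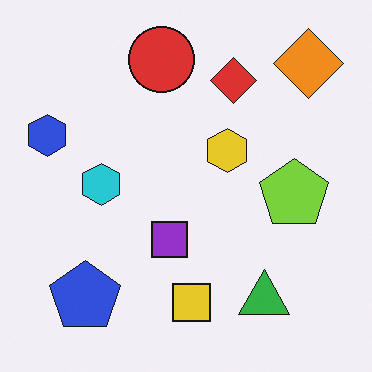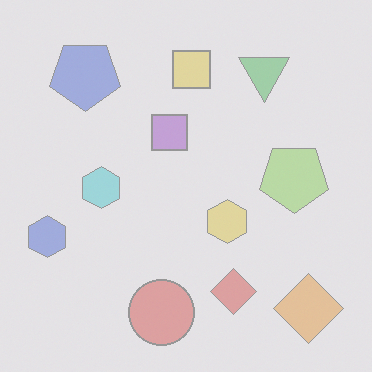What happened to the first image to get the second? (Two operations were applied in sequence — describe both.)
Flipped vertically (top ↔ bottom), then given much lower contrast.

The red circle is in the top of the first image and the bottom of the second — shapes on opposite sides of the horizontal midline have swapped in a mirror flip. Tones are pushed toward mid-grey across the whole image — a global contrast change.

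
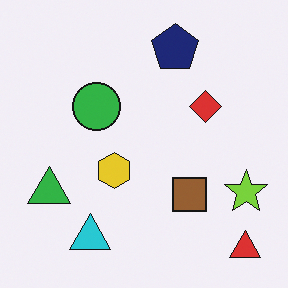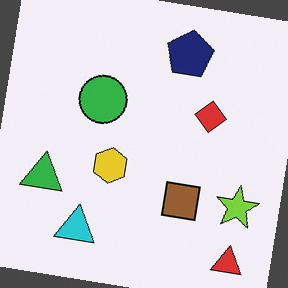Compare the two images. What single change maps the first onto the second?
This is the original image rotated clockwise by a slight angle.

Every shape is tilted by the same angle and the image corners show triangular fill wedges — a whole-image rotation by a non-right angle.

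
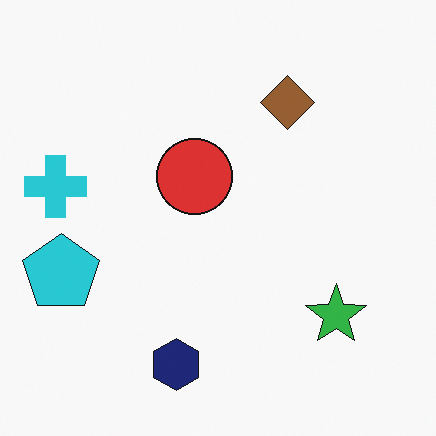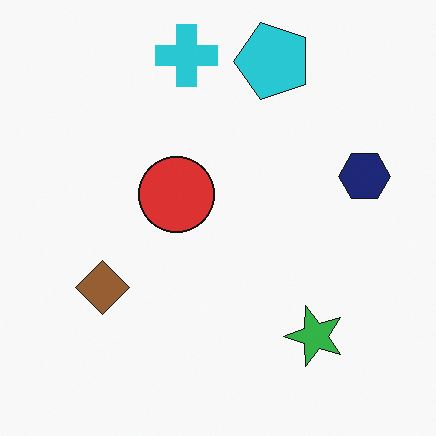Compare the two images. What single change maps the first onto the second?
It was transposed (reflected across the top-left ↔ bottom-right diagonal).

Shapes have swapped their row and column positions — what was in the top-right is now in the bottom-left — a diagonal reflection.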